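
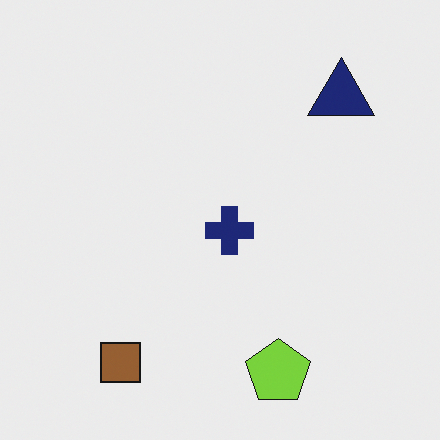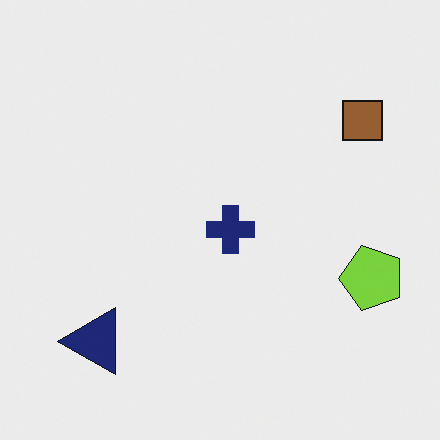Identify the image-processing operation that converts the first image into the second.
It was transposed (reflected across the top-left ↔ bottom-right diagonal).

Shapes have swapped their row and column positions — what was in the top-right is now in the bottom-left — a diagonal reflection.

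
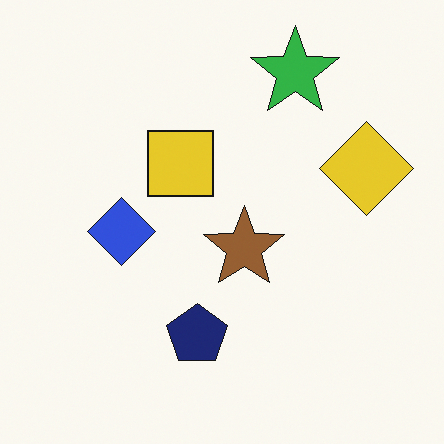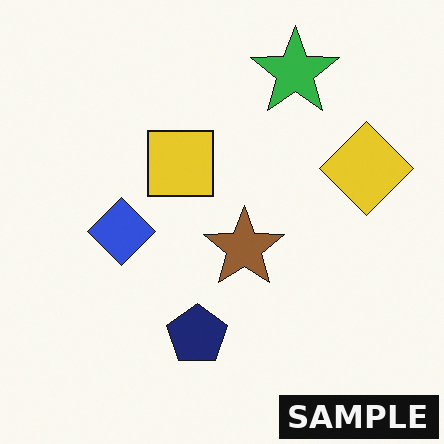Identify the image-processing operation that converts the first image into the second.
The image was watermarked with the text "SAMPLE" in the lower-right corner.

A dark label reading "SAMPLE" appears in the lower-right corner.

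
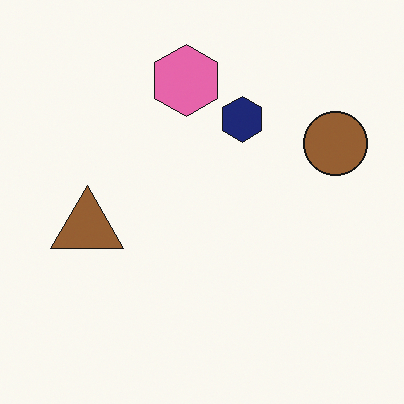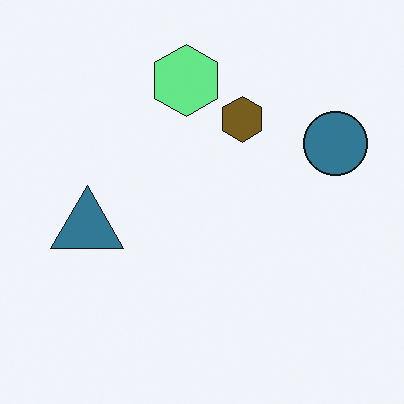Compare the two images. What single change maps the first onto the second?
The image was hue-shifted by a large amount.

Every shape's color has rotated by the same amount around the hue wheel — a uniform hue shift.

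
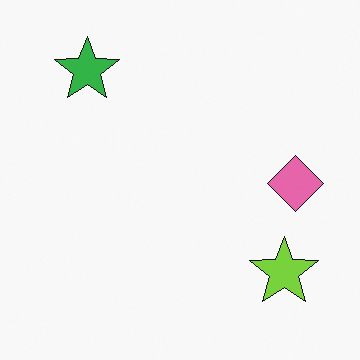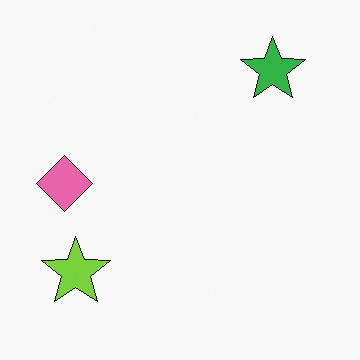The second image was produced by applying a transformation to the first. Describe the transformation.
This is the original image flipped horizontally (left ↔ right).

The pink diamond is in the right of the first image and the left of the second — shapes on opposite sides of the vertical midline have swapped in a mirror flip.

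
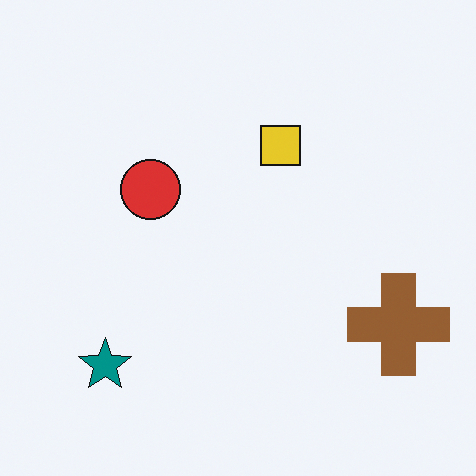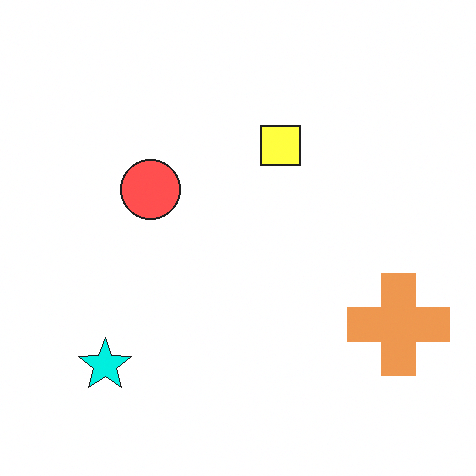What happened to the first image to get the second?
The image was noticeably brightened.

Every pixel — background and shapes alike — is uniformly brightened.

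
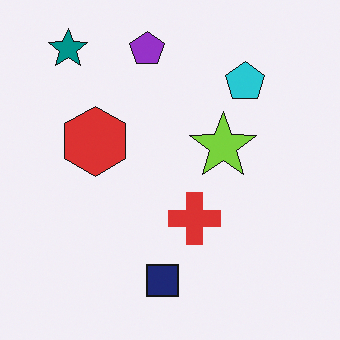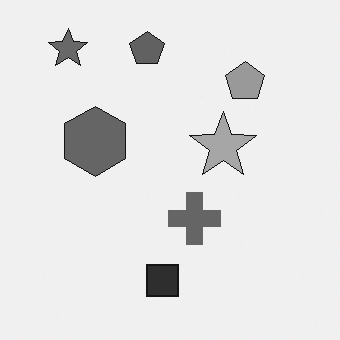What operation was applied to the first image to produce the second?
The image was converted to grayscale.

All color is removed — every shape is now a shade of grey.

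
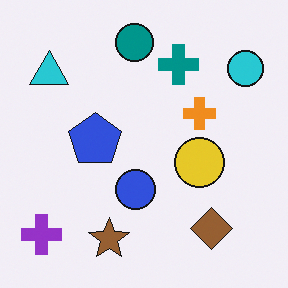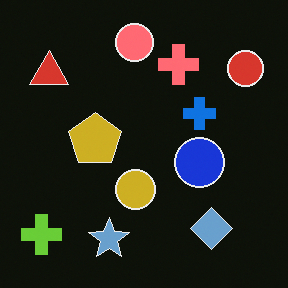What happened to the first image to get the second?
It was color-inverted (negative).

The light background has become dark and every shape's color is its complement — a photographic negative.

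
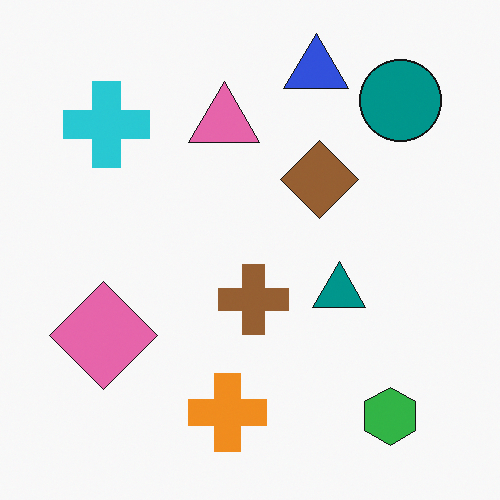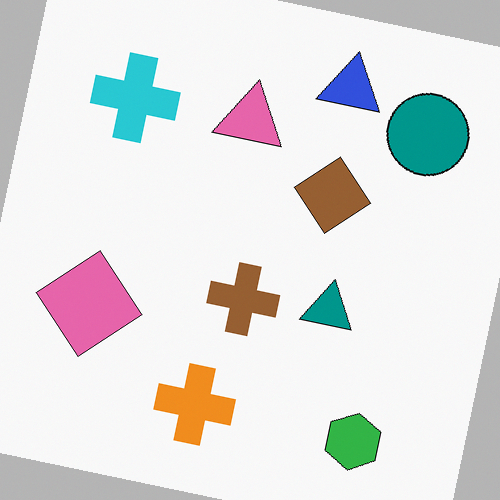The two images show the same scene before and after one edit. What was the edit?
It was rotated clockwise by a few degrees.

Every shape is tilted by the same angle and the image corners show triangular fill wedges — a whole-image rotation by a non-right angle.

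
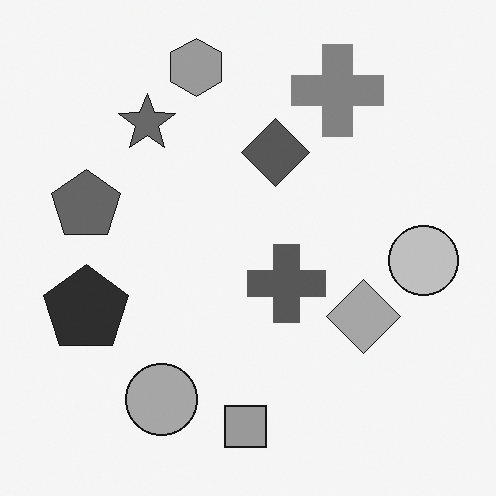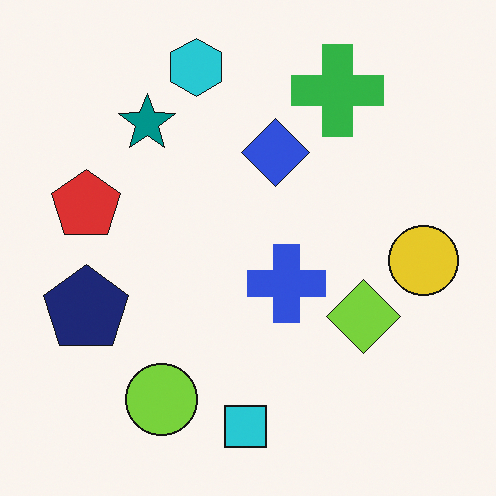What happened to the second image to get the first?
It was converted to grayscale.

All color is removed — every shape is now a shade of grey.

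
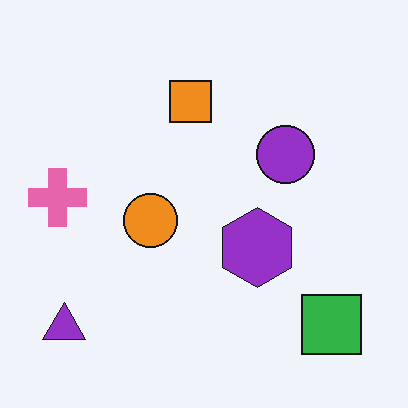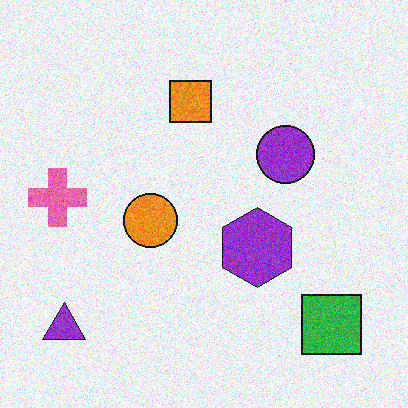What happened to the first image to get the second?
The image was degraded with visible gaussian noise.

Random speckle covers the whole image, including the flat background.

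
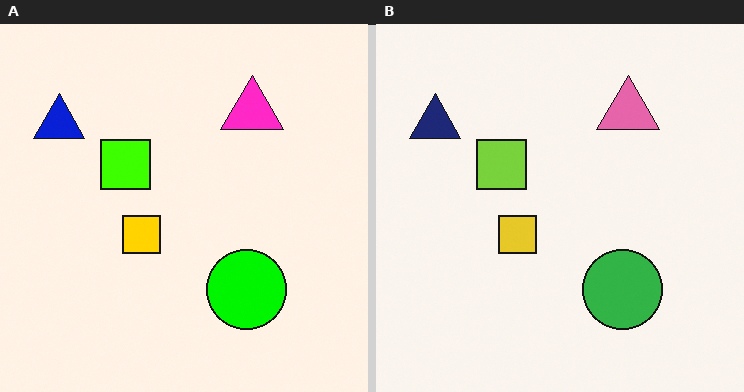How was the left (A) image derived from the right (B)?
This is the original image heavily oversaturated.

All colors are more vivid — a global saturation change.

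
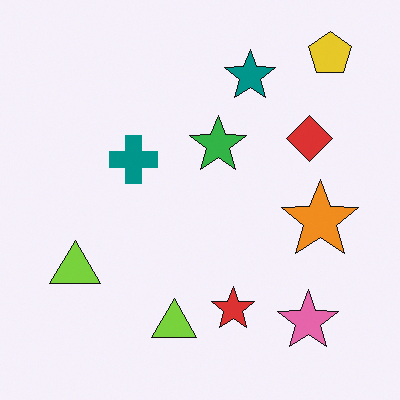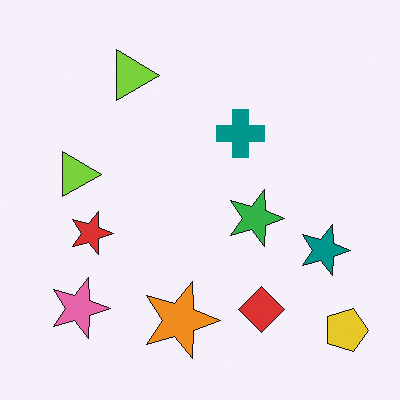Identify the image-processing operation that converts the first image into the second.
It was rotated 90° clockwise.

The yellow pentagon sits in the top-right of the first image and the bottom-right of the second — consistent with a whole-image 90° clockwise rotation.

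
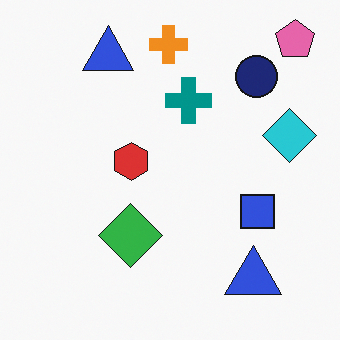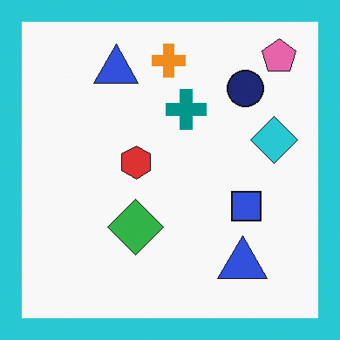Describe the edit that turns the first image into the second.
The image was framed with a cyan border.

A solid cyan frame runs around the edge of the second image, with the content slightly shrunk inside it.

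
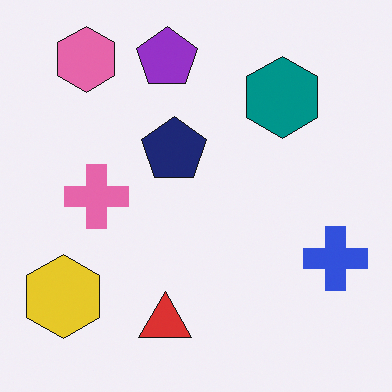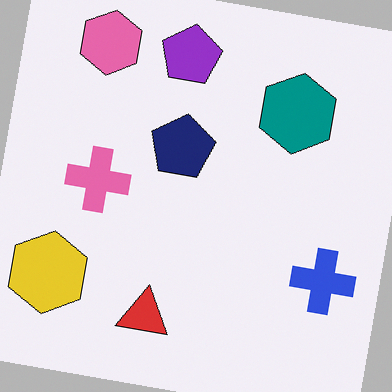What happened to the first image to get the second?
This is the original image rotated clockwise by a small amount.

Every shape is tilted by the same angle and the image corners show triangular fill wedges — a whole-image rotation by a non-right angle.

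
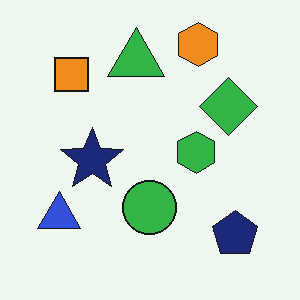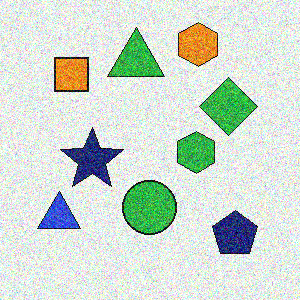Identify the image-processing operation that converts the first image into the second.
This is the original image degraded with a thick layer of grain.

Random speckle covers the whole image, including the flat background.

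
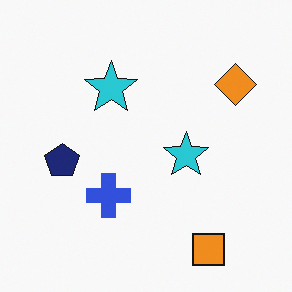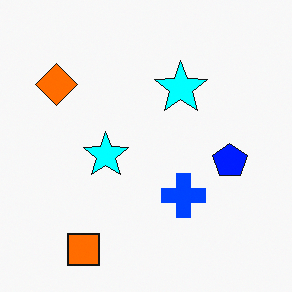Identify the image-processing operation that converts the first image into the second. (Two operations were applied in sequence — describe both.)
The image was flipped horizontally (left ↔ right), then heavily oversaturated.

The orange diamond is in the top-right of the first image and the top-left of the second — shapes on opposite sides of the vertical midline have swapped in a mirror flip. All colors are more vivid — a global saturation change.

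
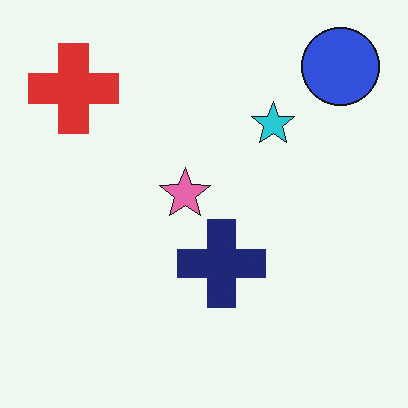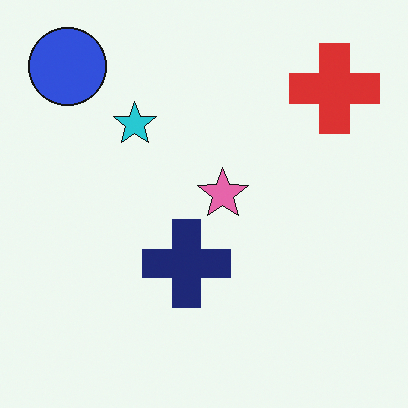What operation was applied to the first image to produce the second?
The image was flipped horizontally (left ↔ right).

The blue circle is in the top-right of the first image and the top-left of the second — shapes on opposite sides of the vertical midline have swapped in a mirror flip.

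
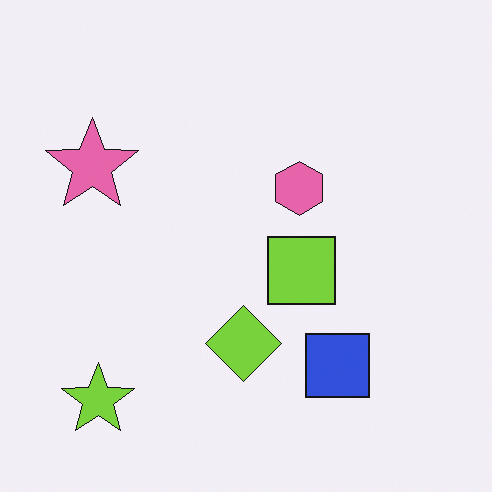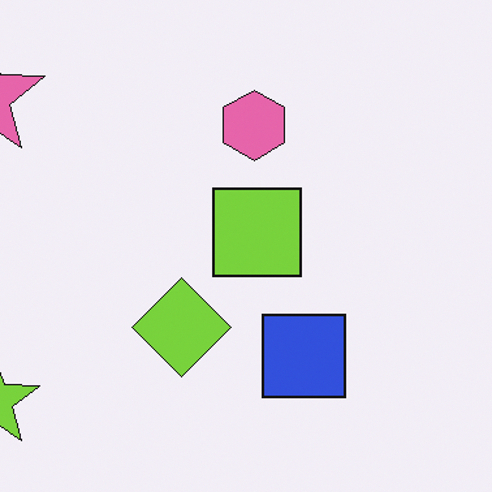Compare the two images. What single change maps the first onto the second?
Cropped slightly and scaled back up.

The visible shapes are larger and the field of view is narrower; shapes near the original edges may be partly or wholly outside the frame — a crop-and-rescale.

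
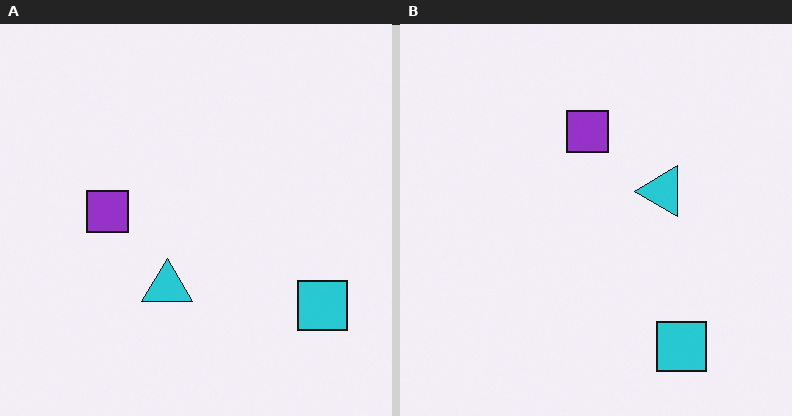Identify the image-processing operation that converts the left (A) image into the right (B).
Transposed (reflected across the top-left ↔ bottom-right diagonal).

Shapes have swapped their row and column positions — what was in the top-right is now in the bottom-left — a diagonal reflection.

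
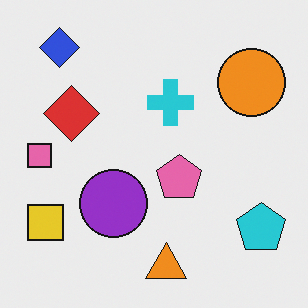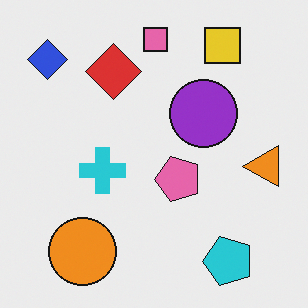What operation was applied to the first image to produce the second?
The image was transposed (reflected across the top-left ↔ bottom-right diagonal).

Shapes have swapped their row and column positions — what was in the top-right is now in the bottom-left — a diagonal reflection.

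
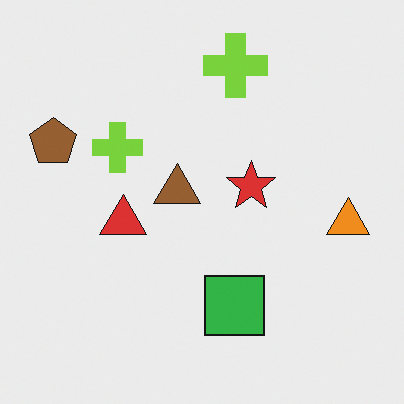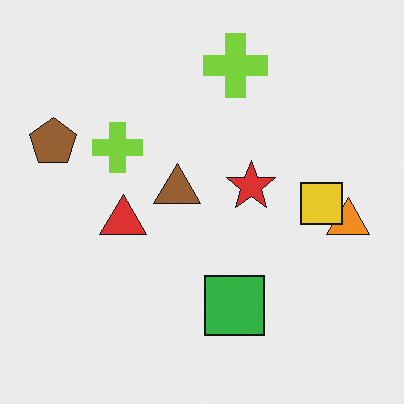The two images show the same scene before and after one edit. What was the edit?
Overlaid with an additional yellow square.

A yellow square appears in the second image that is absent from the first.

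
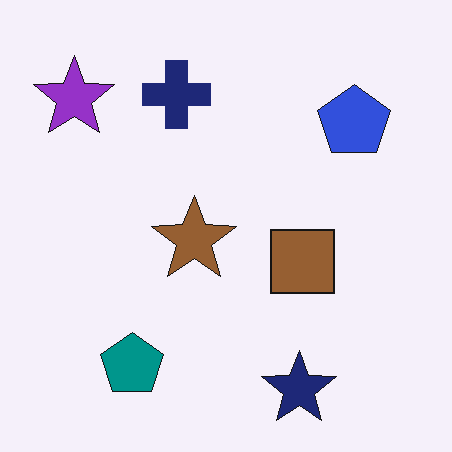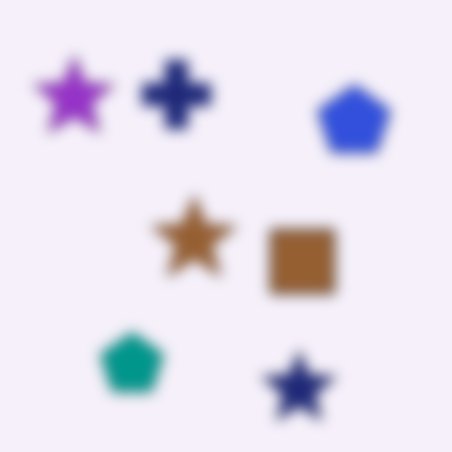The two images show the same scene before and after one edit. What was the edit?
The second image is the first strongly gaussian-blurred.

Shape edges and outlines are uniformly softened across the whole image.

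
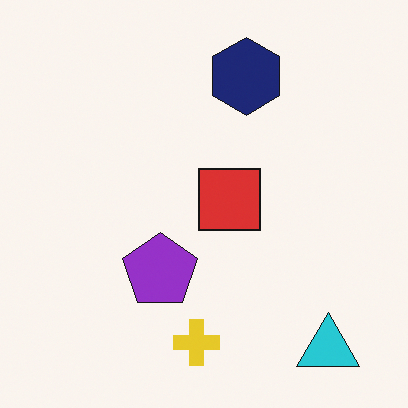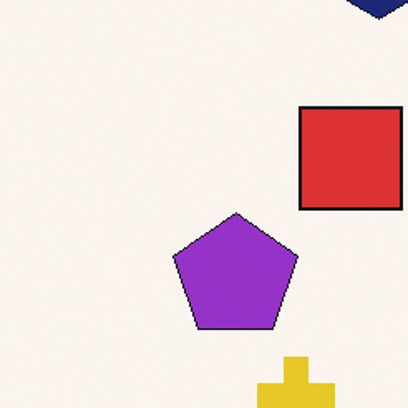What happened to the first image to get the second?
The transformation is: cropped to a noticeably smaller region and rescaled.

The visible shapes are larger and the field of view is narrower; shapes near the original edges may be partly or wholly outside the frame — a crop-and-rescale.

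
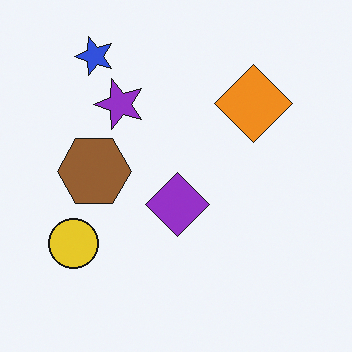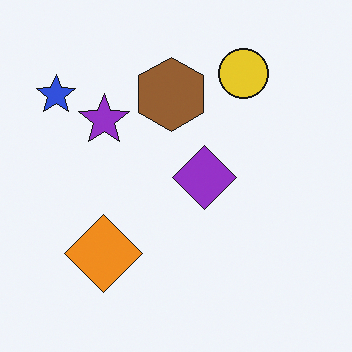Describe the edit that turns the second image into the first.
It was transposed (reflected across the top-left ↔ bottom-right diagonal).

Shapes have swapped their row and column positions — what was in the top-right is now in the bottom-left — a diagonal reflection.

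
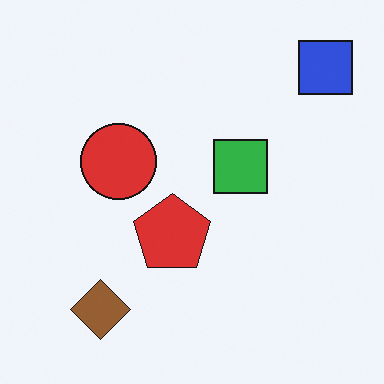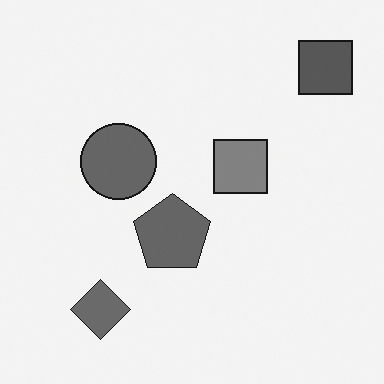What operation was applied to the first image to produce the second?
The image was converted to grayscale.

All color is removed — every shape is now a shade of grey.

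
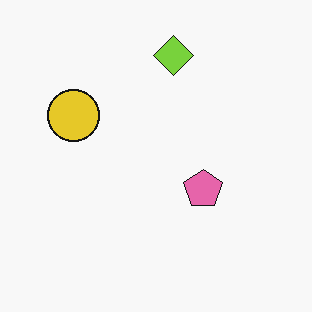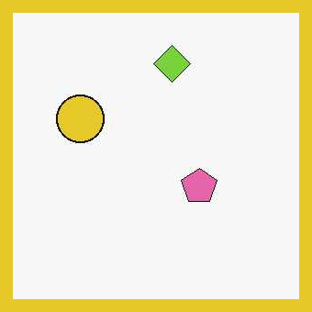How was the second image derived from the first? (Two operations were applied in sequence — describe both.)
It was given moderate JPEG compression, then framed with a yellow border.

Blocky 8×8 compression artifacts appear around shape edges and the flat background shows ringing — characteristic JPEG degradation. A solid yellow frame runs around the edge of the second image, with the content slightly shrunk inside it.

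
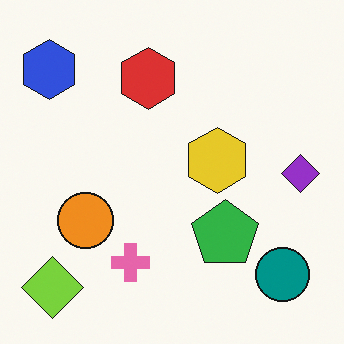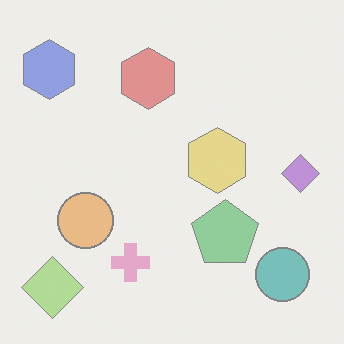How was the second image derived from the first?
The image was given much lower contrast.

Tones are pushed toward mid-grey across the whole image — a global contrast change.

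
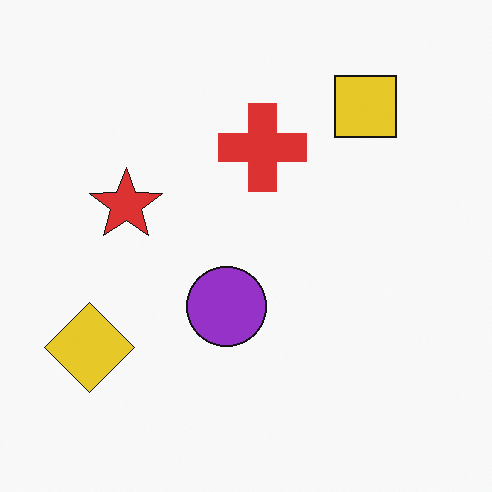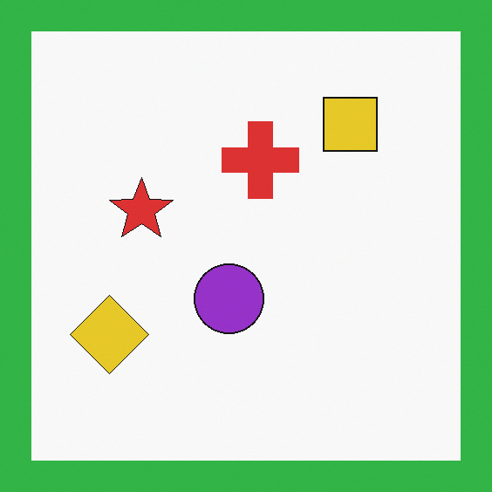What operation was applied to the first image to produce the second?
The second image is the first framed with a green border.

A solid green frame runs around the edge of the second image, with the content slightly shrunk inside it.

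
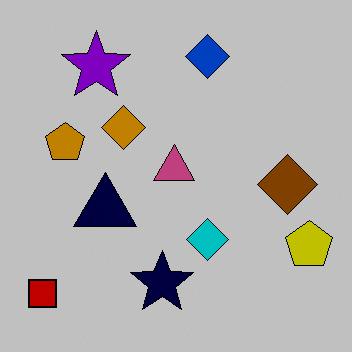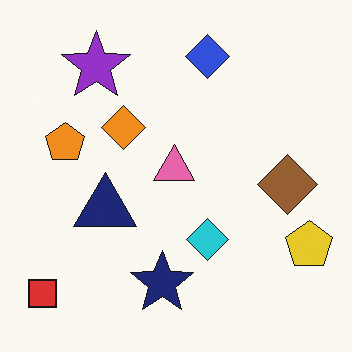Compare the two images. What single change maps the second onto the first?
It was heavily posterized to just a handful of flat colors.

Each flat color has snapped to a coarser quantized level — most visibly, the near-white background has dropped to a flat grey.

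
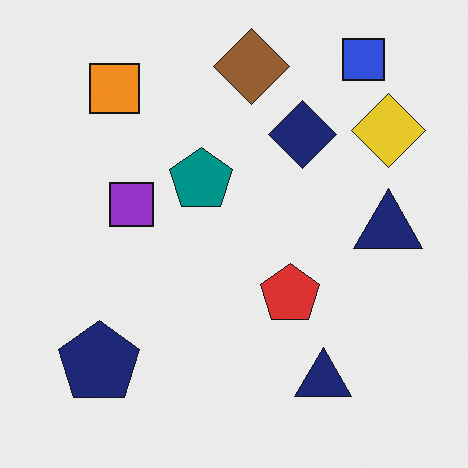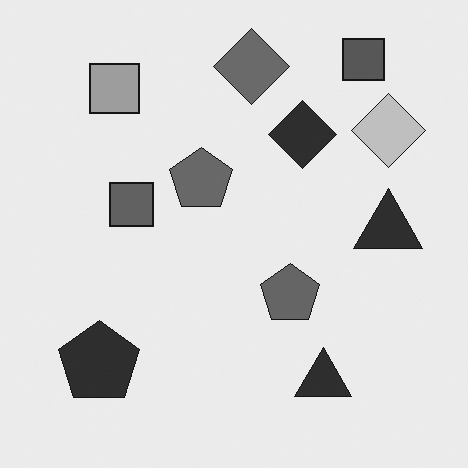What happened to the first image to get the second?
It was converted to grayscale.

All color is removed — every shape is now a shade of grey.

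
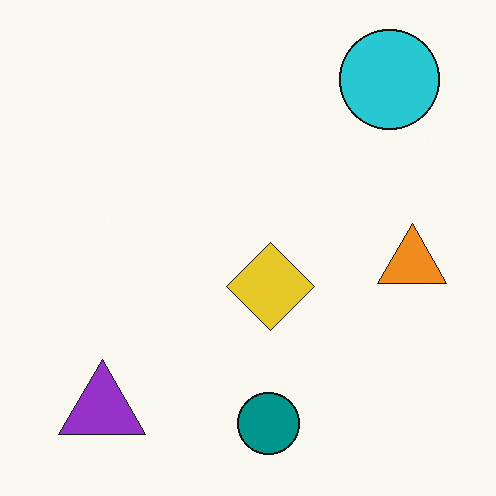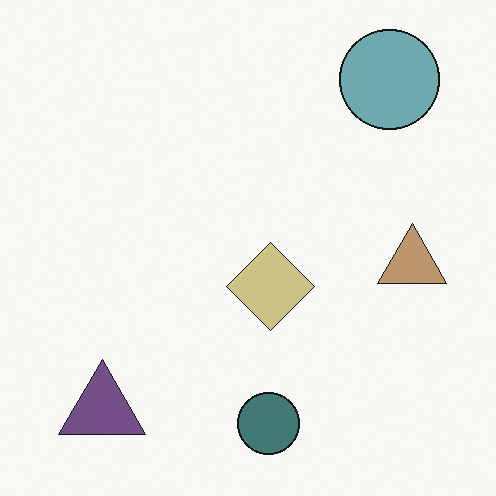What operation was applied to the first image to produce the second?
The second image is the first made much more muted (saturation change).

All colors are more muted and greyish — a global saturation change.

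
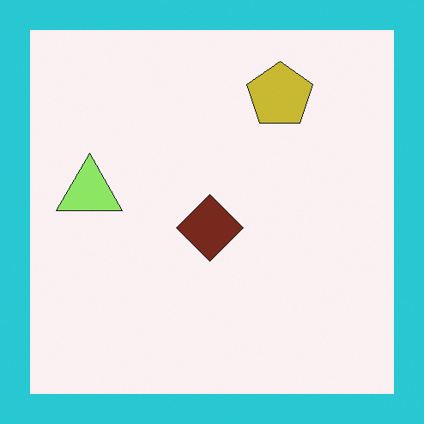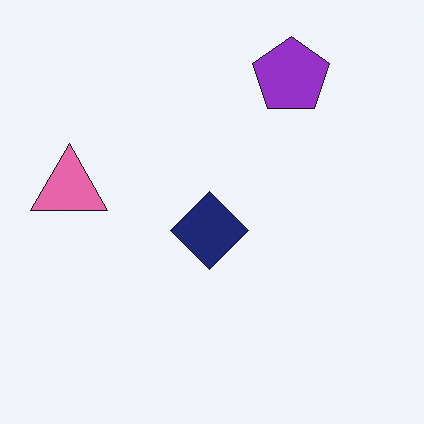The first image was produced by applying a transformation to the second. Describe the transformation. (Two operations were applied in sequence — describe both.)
The first image is the second hue-shifted through roughly a third of the color wheel, then framed with a cyan border.

Every shape's color has rotated by the same amount around the hue wheel — a uniform hue shift. A solid cyan frame runs around the edge of the first image, with the content slightly shrunk inside it.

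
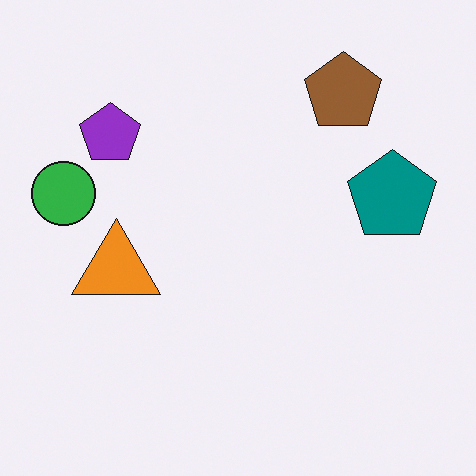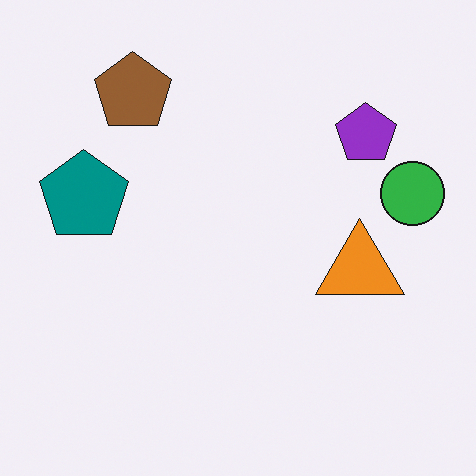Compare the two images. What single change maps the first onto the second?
The image was flipped horizontally (left ↔ right).

The green circle is in the left of the first image and the right of the second — shapes on opposite sides of the vertical midline have swapped in a mirror flip.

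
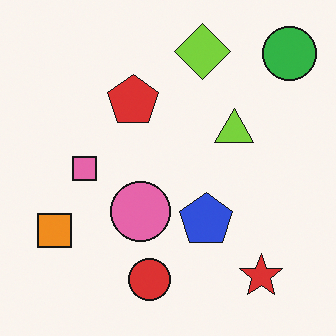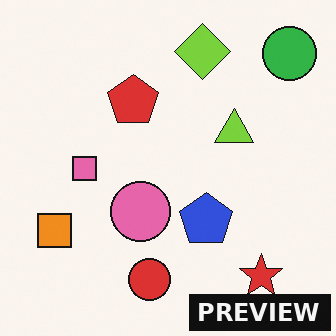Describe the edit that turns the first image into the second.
The transformation is: watermarked with the text "PREVIEW" in the lower-right corner.

A dark label reading "PREVIEW" appears in the lower-right corner.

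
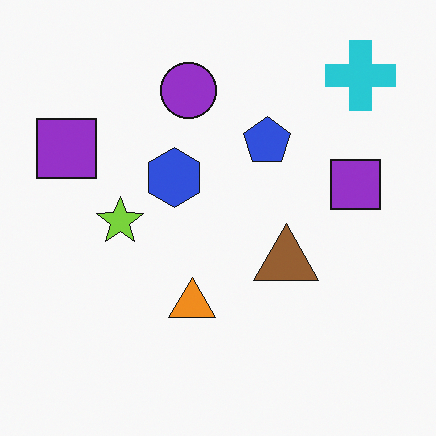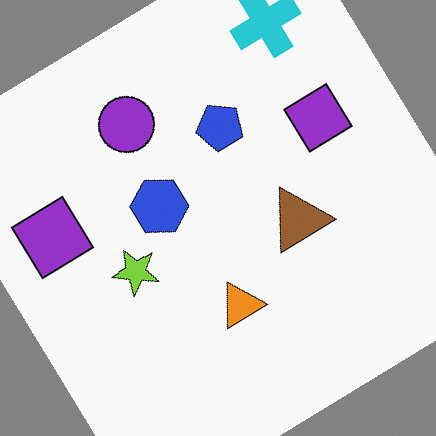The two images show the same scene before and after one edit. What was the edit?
This is the original image rotated counter-clockwise by a large amount — several tens of degrees.

Every shape is tilted by the same angle and the image corners show triangular fill wedges — a whole-image rotation by a non-right angle.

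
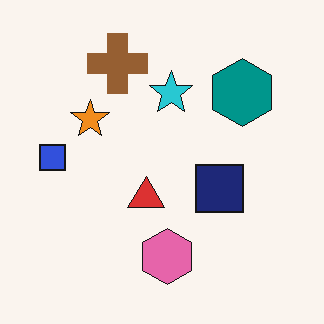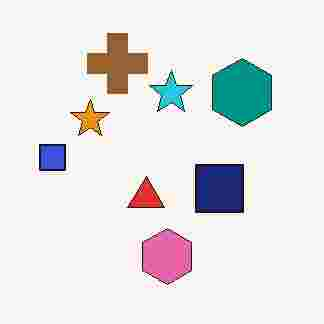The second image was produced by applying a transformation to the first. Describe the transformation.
The image was degraded with heavy JPEG compression.

Blocky 8×8 compression artifacts appear around shape edges and the flat background shows ringing — characteristic JPEG degradation.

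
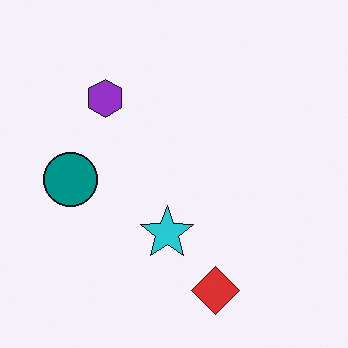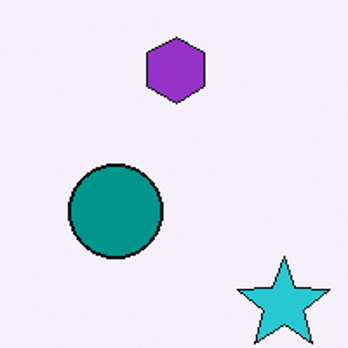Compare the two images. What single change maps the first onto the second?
It was cropped to a noticeably smaller region and rescaled.

The visible shapes are larger and the field of view is narrower; shapes near the original edges may be partly or wholly outside the frame — a crop-and-rescale.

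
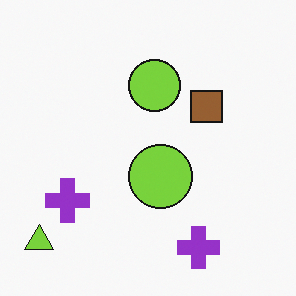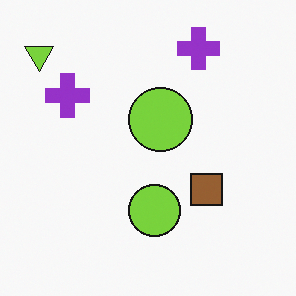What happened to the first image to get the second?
The second image is the first flipped vertically (top ↔ bottom).

The lime triangle is in the bottom-left of the first image and the top-left of the second — shapes on opposite sides of the horizontal midline have swapped in a mirror flip.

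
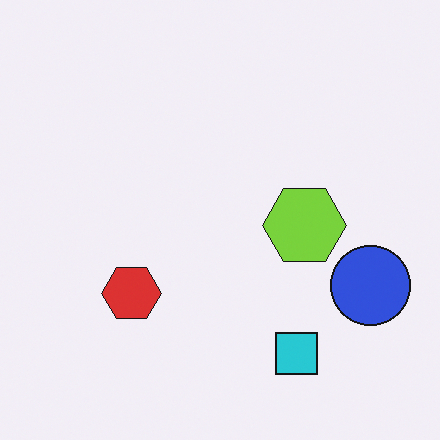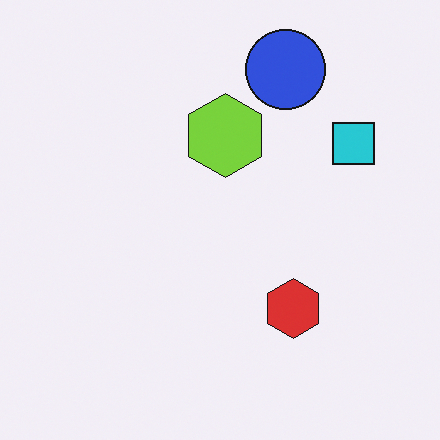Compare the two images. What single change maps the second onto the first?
The image was rotated 90° clockwise.

The blue circle sits in the top of the second image and the right of the first — consistent with a whole-image 90° clockwise rotation.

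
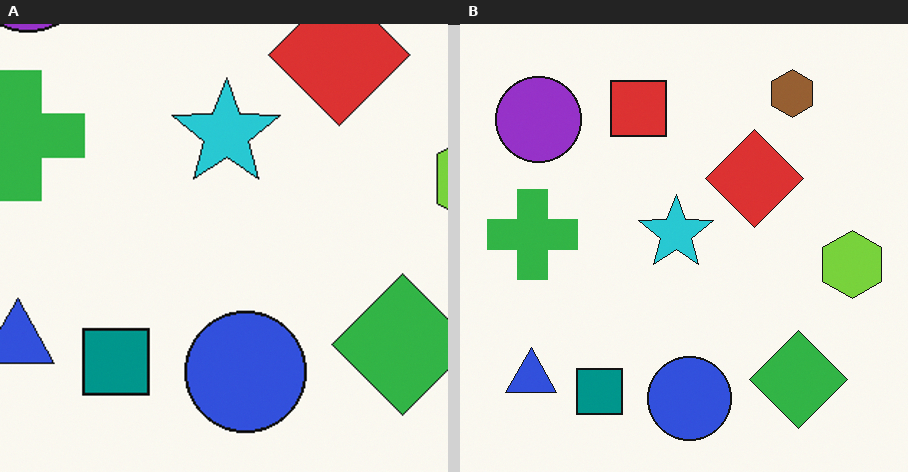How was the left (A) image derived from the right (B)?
It was cropped slightly and scaled back up.

The visible shapes are larger and the field of view is narrower; shapes near the original edges may be partly or wholly outside the frame — a crop-and-rescale.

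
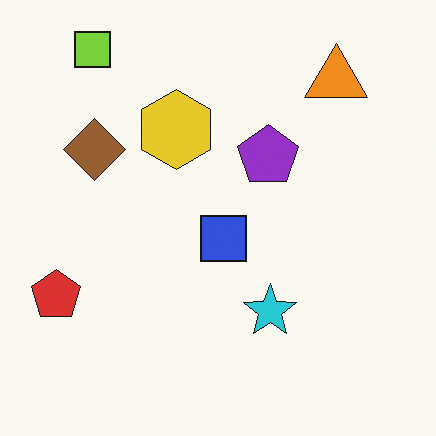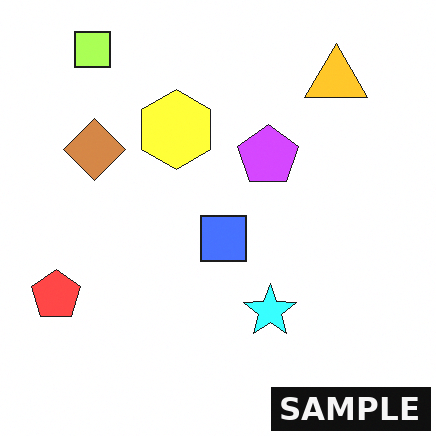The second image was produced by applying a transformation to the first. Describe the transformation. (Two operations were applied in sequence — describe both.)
The transformation is: brightened a lot, then watermarked with the text "SAMPLE" in the lower-right corner.

Every pixel — background and shapes alike — is uniformly brightened. A dark label reading "SAMPLE" appears in the lower-right corner.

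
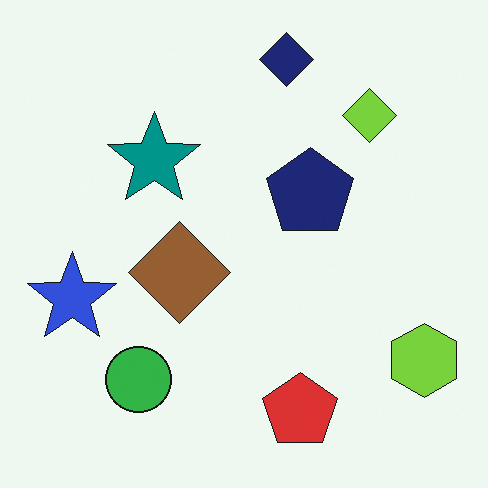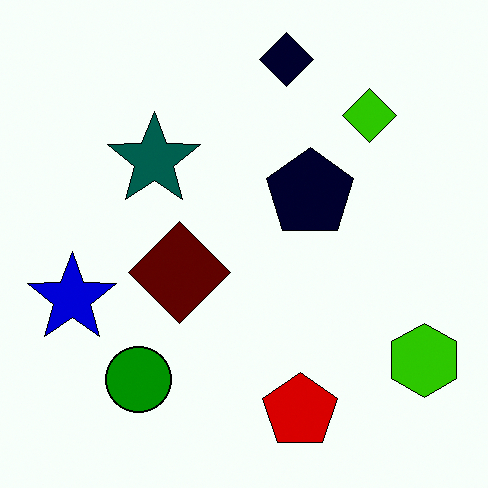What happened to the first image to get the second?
Given much higher contrast.

Tones are pushed away from mid-grey across the whole image — a global contrast change.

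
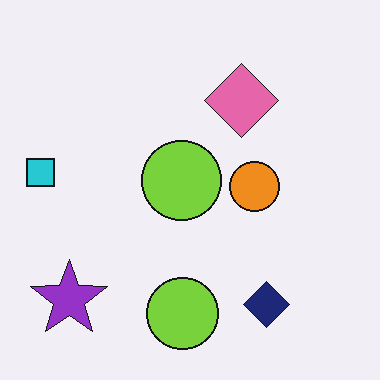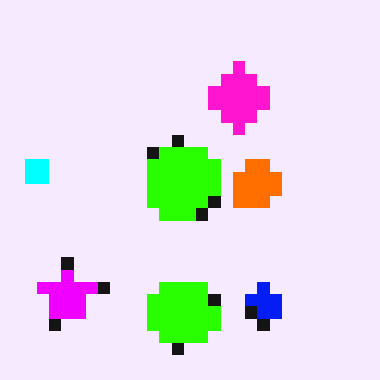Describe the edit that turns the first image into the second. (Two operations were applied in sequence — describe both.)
The second image is the first coarsely pixelated, then made much more vivid (saturation change).

Shapes are reduced to large square blocks; fine edges and outlines are lost — a downscale-then-upscale (mosaic) effect. All colors are more vivid — a global saturation change.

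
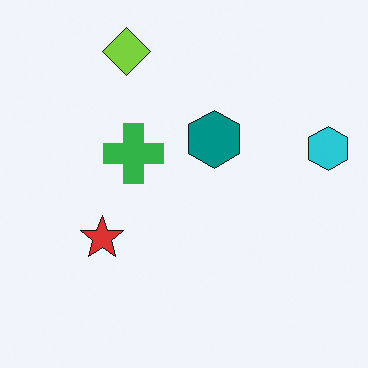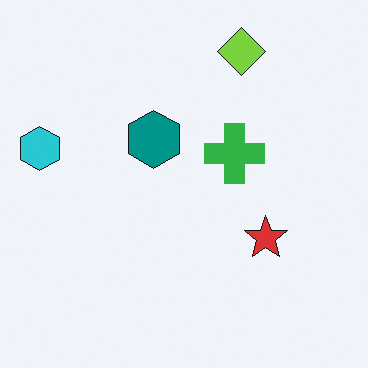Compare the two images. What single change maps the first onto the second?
The image was flipped horizontally (left ↔ right).

The cyan hexagon is in the right of the first image and the left of the second — shapes on opposite sides of the vertical midline have swapped in a mirror flip.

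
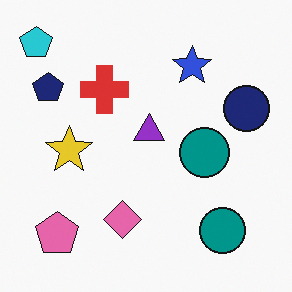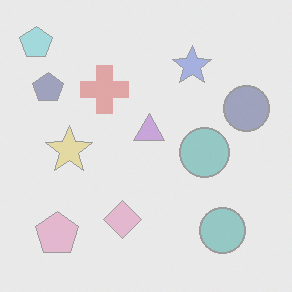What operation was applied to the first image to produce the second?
Washed out (contrast reduced).

Tones are pushed toward mid-grey across the whole image — a global contrast change.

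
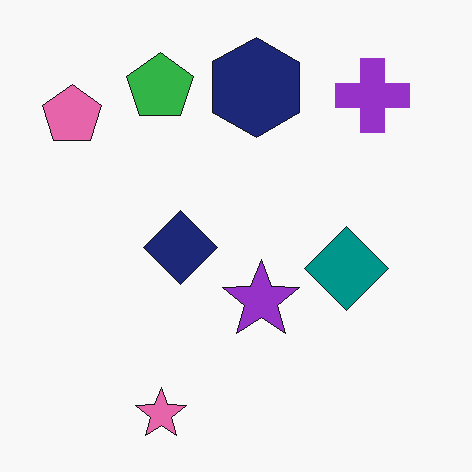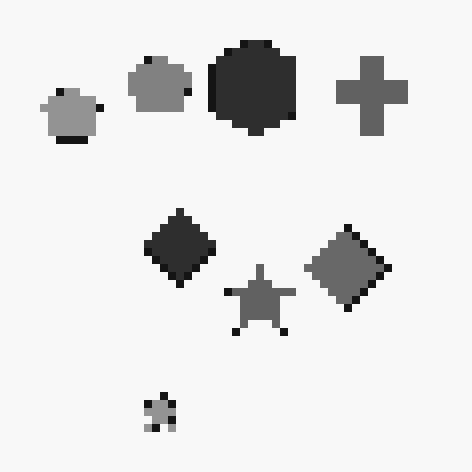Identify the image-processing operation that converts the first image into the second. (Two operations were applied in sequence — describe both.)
Converted to grayscale, then pixelated into visible square blocks.

All color is removed — every shape is now a shade of grey. Shapes are reduced to large square blocks; fine edges and outlines are lost — a downscale-then-upscale (mosaic) effect.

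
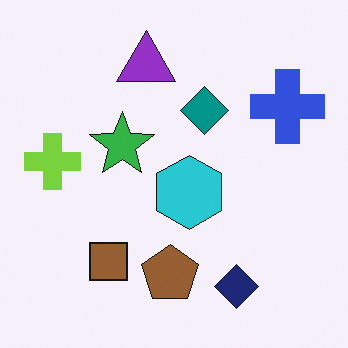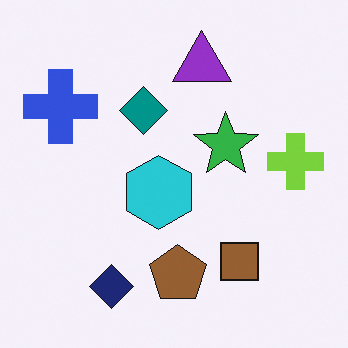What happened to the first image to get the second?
This is the original image flipped horizontally (left ↔ right).

The lime cross is in the left of the first image and the right of the second — shapes on opposite sides of the vertical midline have swapped in a mirror flip.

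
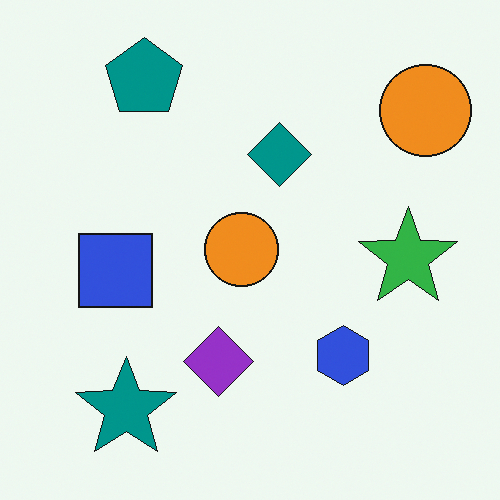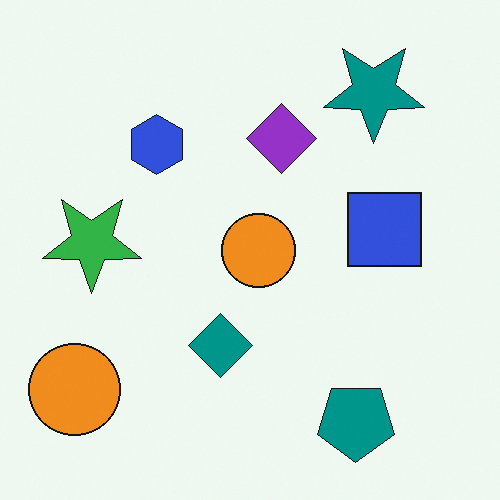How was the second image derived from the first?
The second image is the first rotated 180°.

The teal pentagon sits in the top-left of the first image and the bottom-right of the second — consistent with a whole-image 180° rotation.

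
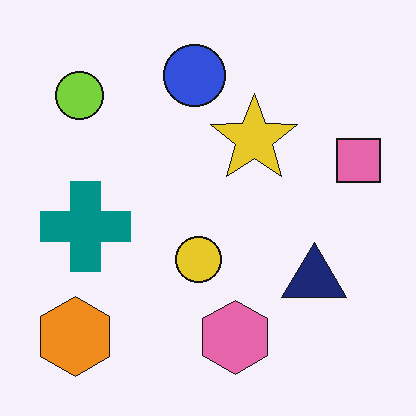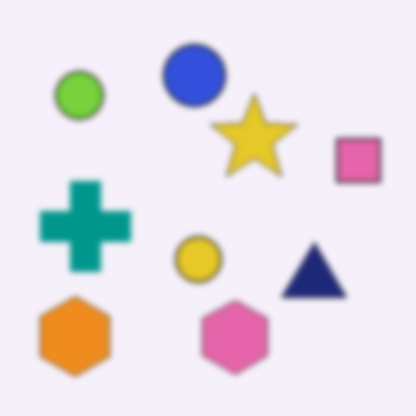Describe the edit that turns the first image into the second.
The second image is the first noticeably gaussian-blurred.

Shape edges and outlines are uniformly softened across the whole image.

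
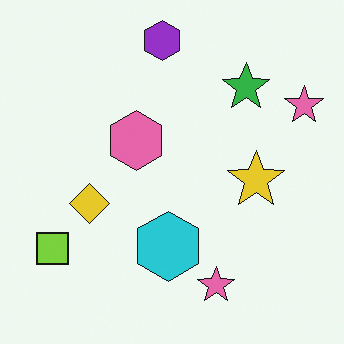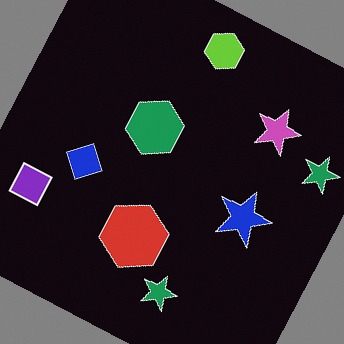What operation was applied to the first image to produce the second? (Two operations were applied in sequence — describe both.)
The image was color-inverted (negative), then rotated clockwise by a moderate amount.

The light background has become dark and every shape's color is its complement — a photographic negative. Every shape is tilted by the same angle and the image corners show triangular fill wedges — a whole-image rotation by a non-right angle.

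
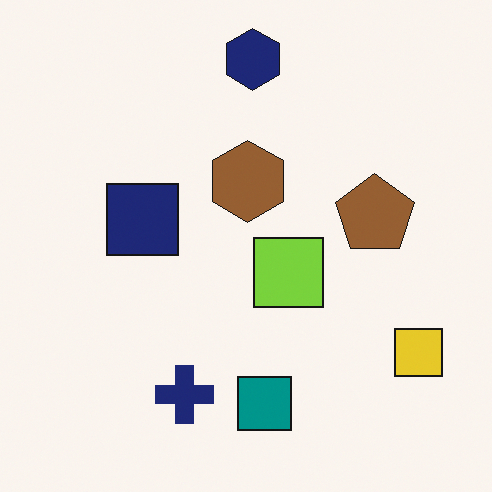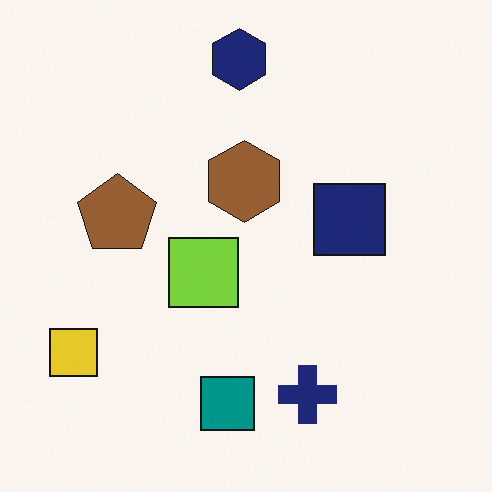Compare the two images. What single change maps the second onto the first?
The image was flipped horizontally (left ↔ right).

The yellow square is in the bottom-left of the second image and the bottom-right of the first — shapes on opposite sides of the vertical midline have swapped in a mirror flip.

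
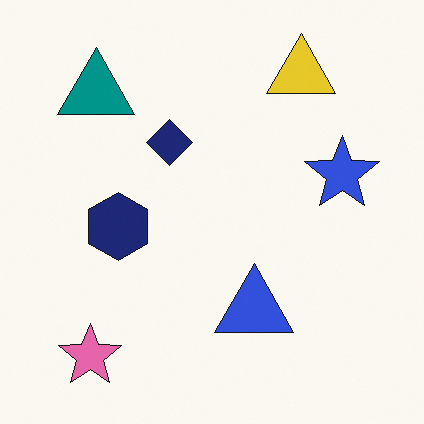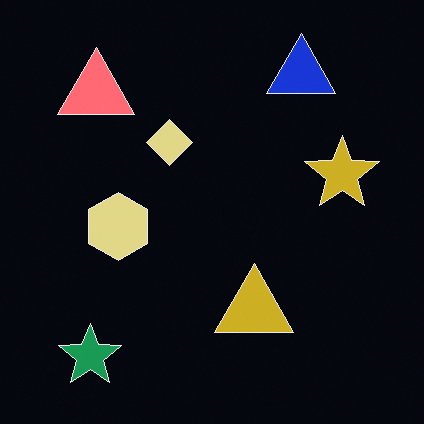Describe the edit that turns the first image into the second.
Color-inverted (negative).

The light background has become dark and every shape's color is its complement — a photographic negative.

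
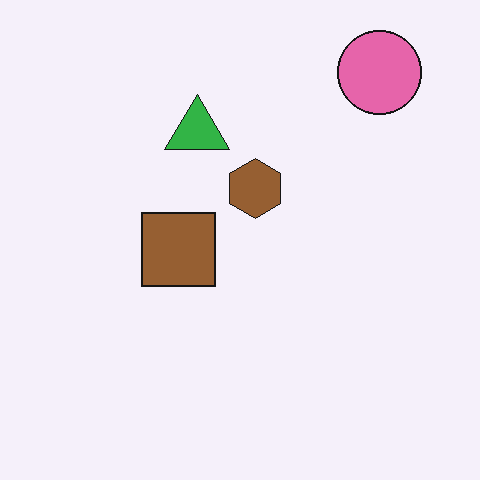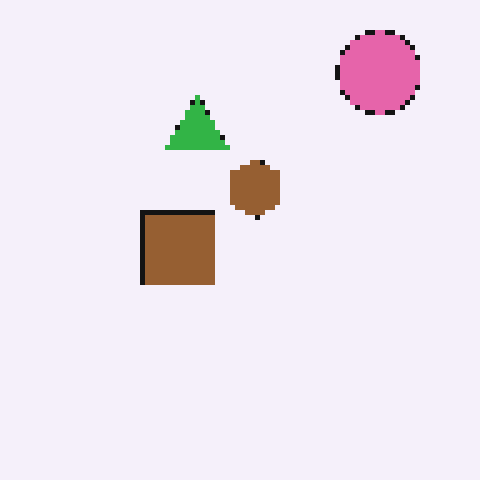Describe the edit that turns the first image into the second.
It was lightly pixelated (a mild mosaic effect).

Shapes are reduced to large square blocks; fine edges and outlines are lost — a downscale-then-upscale (mosaic) effect.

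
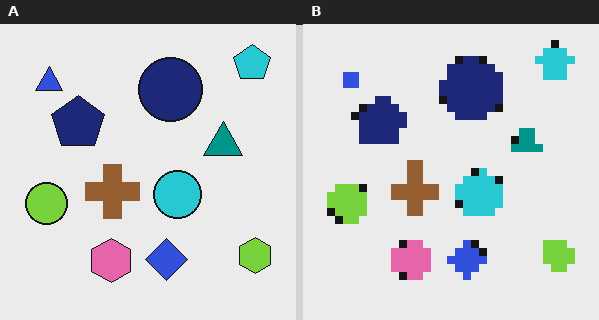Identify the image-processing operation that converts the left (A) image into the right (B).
The transformation is: moderately pixelated.

Shapes are reduced to large square blocks; fine edges and outlines are lost — a downscale-then-upscale (mosaic) effect.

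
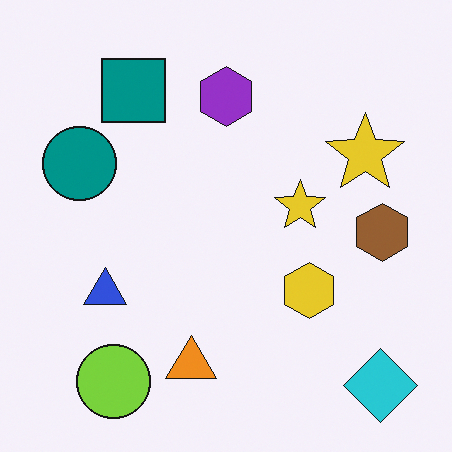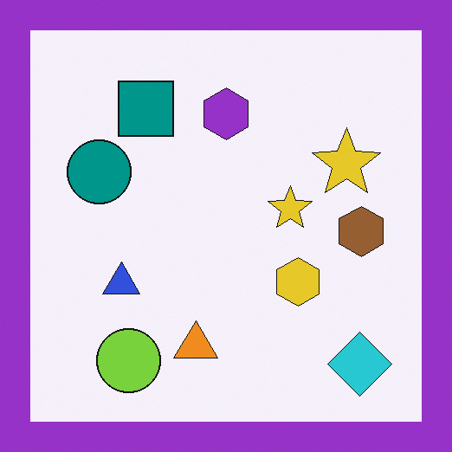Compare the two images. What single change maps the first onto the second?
Framed with a purple border.

A solid purple frame runs around the edge of the second image, with the content slightly shrunk inside it.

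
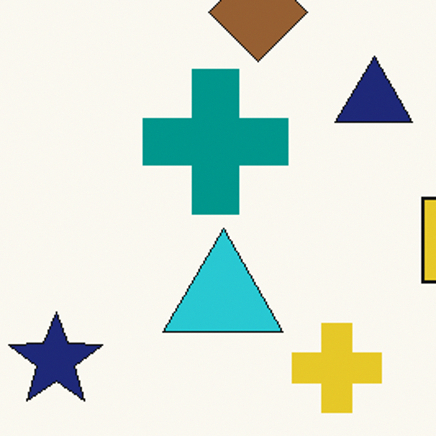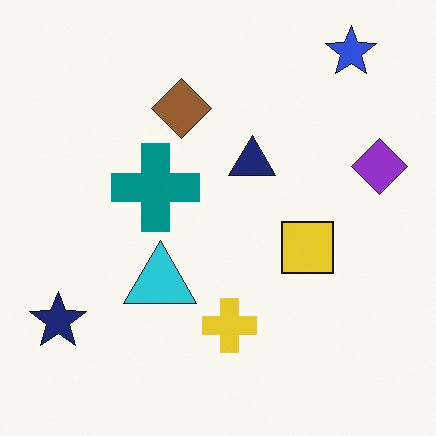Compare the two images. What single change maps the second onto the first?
The image was cropped tightly and scaled back up.

The visible shapes are larger and the field of view is narrower; shapes near the original edges may be partly or wholly outside the frame — a crop-and-rescale.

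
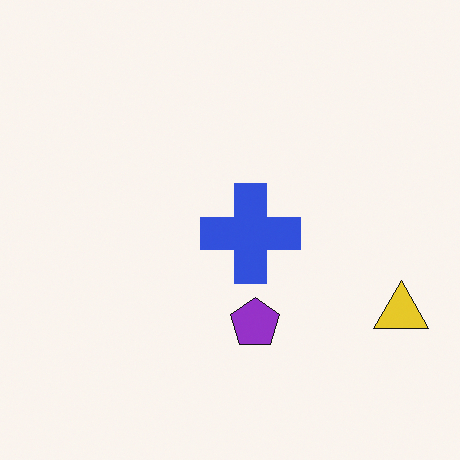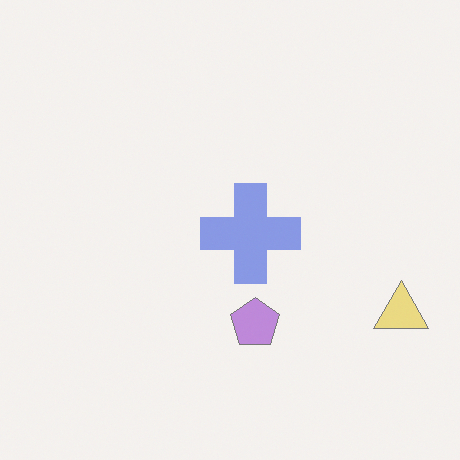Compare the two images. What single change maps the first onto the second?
The image was given much lower contrast.

Tones are pushed toward mid-grey across the whole image — a global contrast change.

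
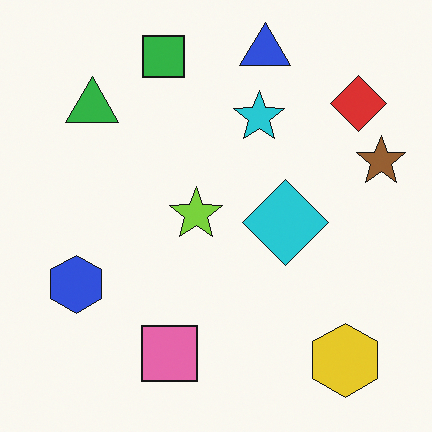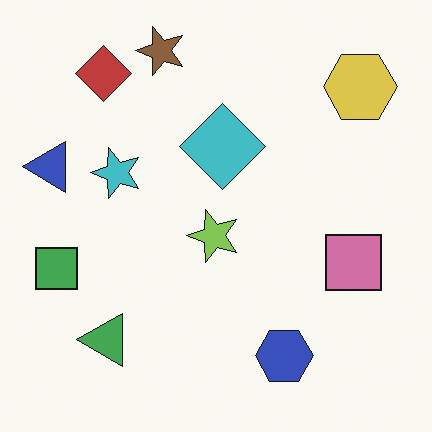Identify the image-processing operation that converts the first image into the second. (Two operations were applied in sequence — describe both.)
It was slightly desaturated, then rotated 90° counter-clockwise.

All colors are more muted and greyish — a global saturation change. The yellow hexagon sits in the bottom-right of the first image and the top-right of the second — consistent with a whole-image 90° counter-clockwise rotation.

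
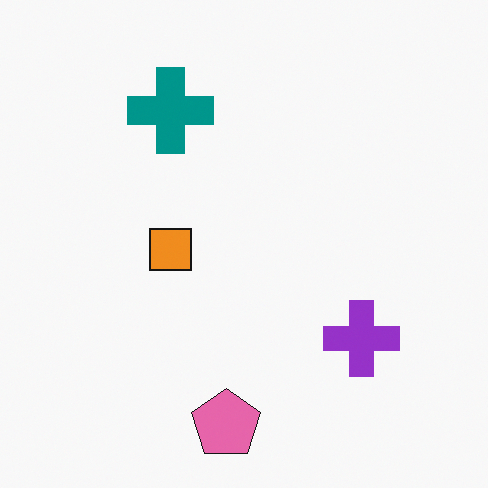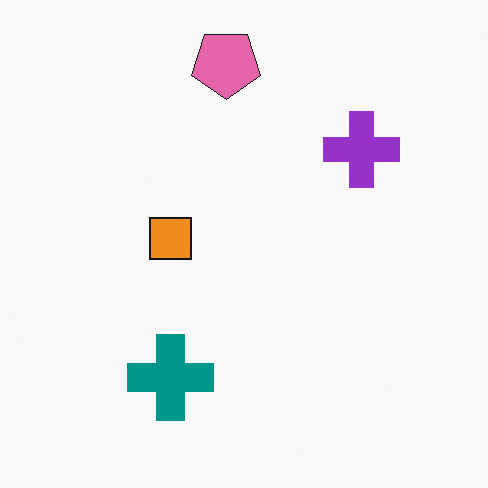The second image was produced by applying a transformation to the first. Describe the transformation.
The transformation is: flipped vertically (top ↔ bottom).

The pink pentagon is in the bottom of the first image and the top of the second — shapes on opposite sides of the horizontal midline have swapped in a mirror flip.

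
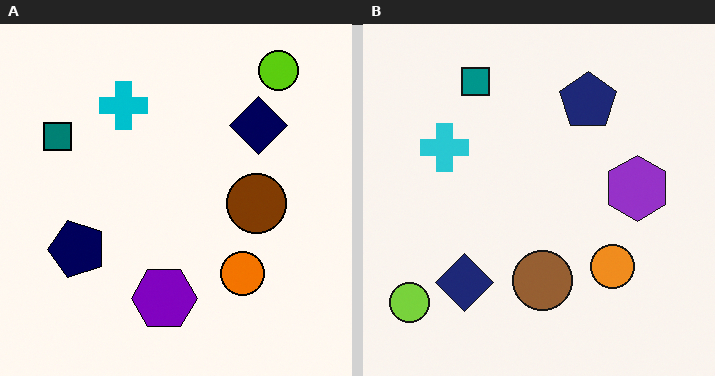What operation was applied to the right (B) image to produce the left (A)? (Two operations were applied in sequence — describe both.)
It was transposed (reflected across the top-left ↔ bottom-right diagonal), then given slightly increased contrast.

Shapes have swapped their row and column positions — what was in the top-right is now in the bottom-left — a diagonal reflection. Tones are pushed away from mid-grey across the whole image — a global contrast change.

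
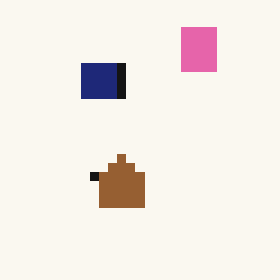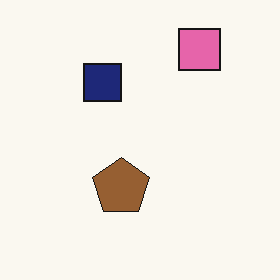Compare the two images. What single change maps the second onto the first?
The image was coarsely pixelated.

Shapes are reduced to large square blocks; fine edges and outlines are lost — a downscale-then-upscale (mosaic) effect.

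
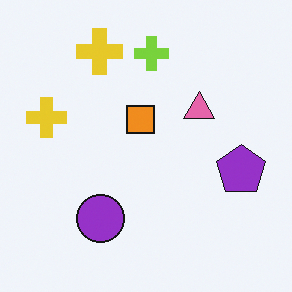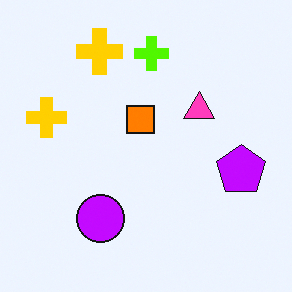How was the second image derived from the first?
It was heavily oversaturated.

All colors are more vivid — a global saturation change.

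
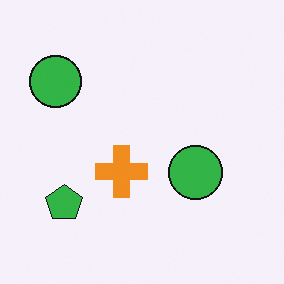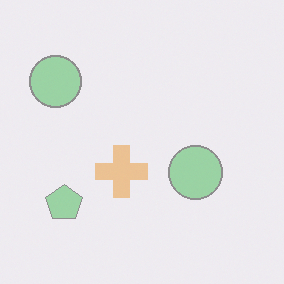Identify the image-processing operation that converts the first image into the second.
It was washed out (contrast reduced).

Tones are pushed toward mid-grey across the whole image — a global contrast change.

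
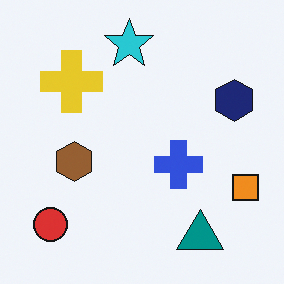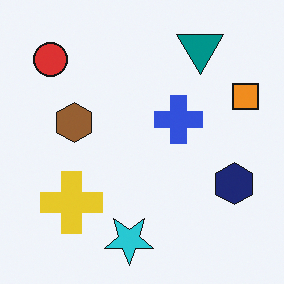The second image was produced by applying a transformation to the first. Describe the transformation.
The image was flipped vertically (top ↔ bottom).

The cyan star is in the top of the first image and the bottom of the second — shapes on opposite sides of the horizontal midline have swapped in a mirror flip.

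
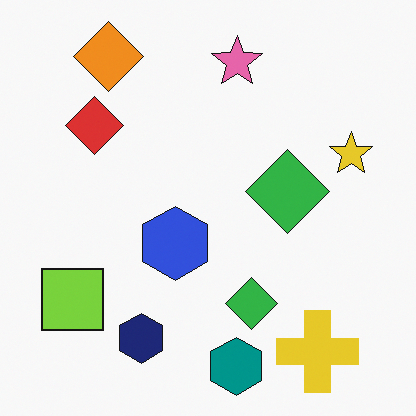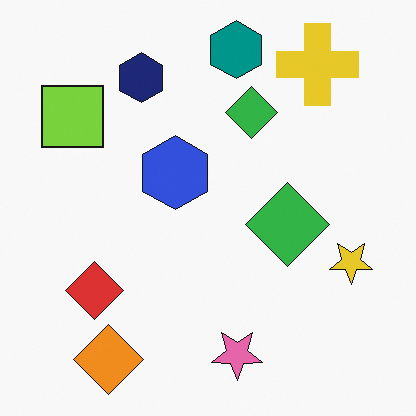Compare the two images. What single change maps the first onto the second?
The transformation is: flipped vertically (top ↔ bottom).

The teal hexagon is in the bottom of the first image and the top of the second — shapes on opposite sides of the horizontal midline have swapped in a mirror flip.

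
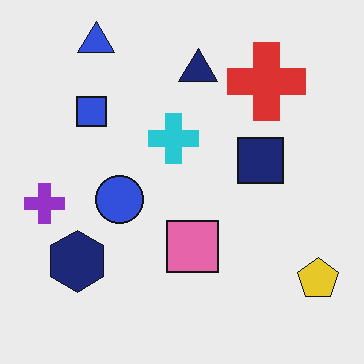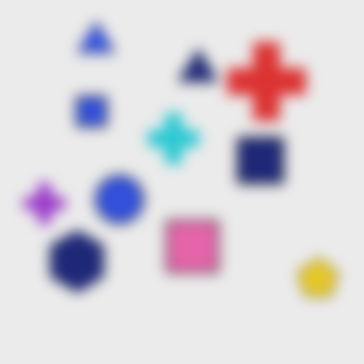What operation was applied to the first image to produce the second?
This is the original image strongly gaussian-blurred.

Shape edges and outlines are uniformly softened across the whole image.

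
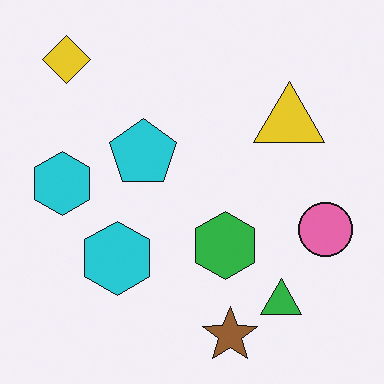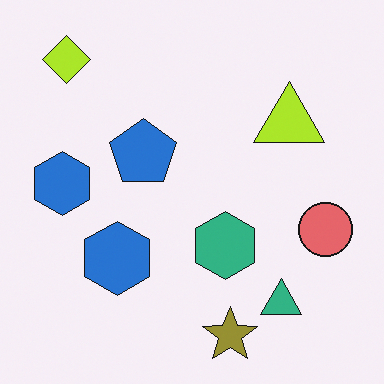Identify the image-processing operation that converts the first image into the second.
The transformation is: hue-shifted by a small amount.

Every shape's color has rotated by the same amount around the hue wheel — a uniform hue shift.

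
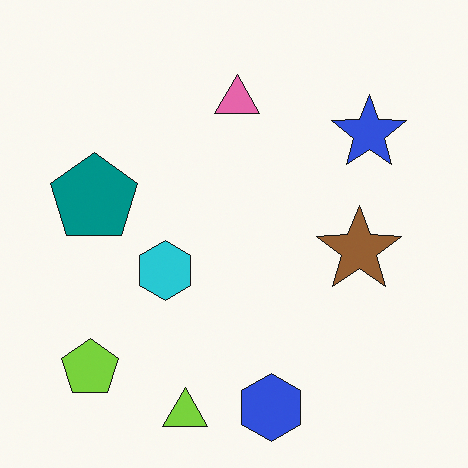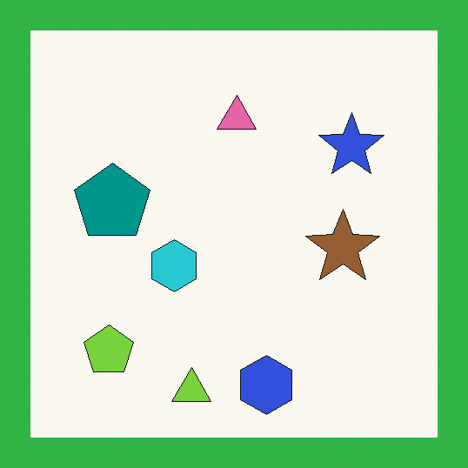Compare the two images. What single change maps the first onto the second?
This is the original image framed with a green border.

A solid green frame runs around the edge of the second image, with the content slightly shrunk inside it.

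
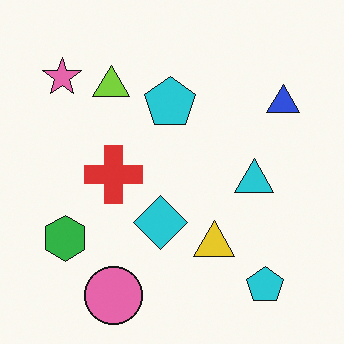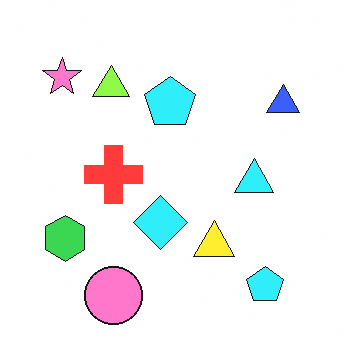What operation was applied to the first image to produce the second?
This is the original image brightened a little.

Every pixel — background and shapes alike — is uniformly brightened.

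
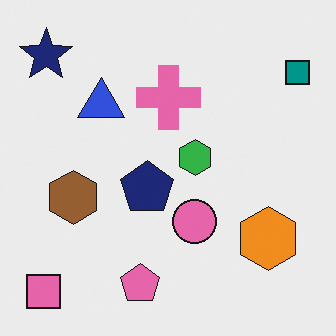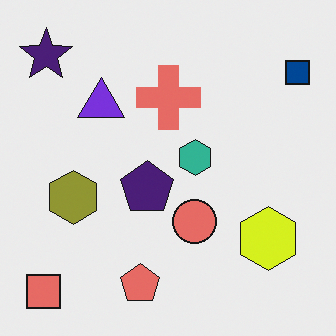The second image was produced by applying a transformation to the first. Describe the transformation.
This is the original image hue-shifted by a small amount.

Every shape's color has rotated by the same amount around the hue wheel — a uniform hue shift.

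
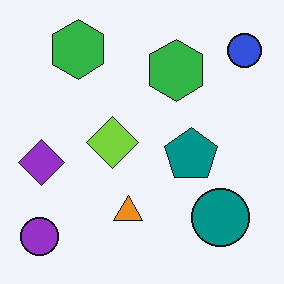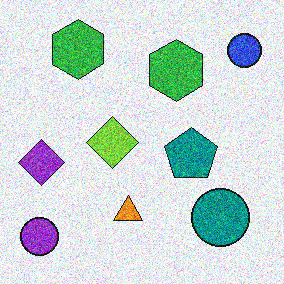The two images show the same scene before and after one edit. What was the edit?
The transformation is: degraded with a thick layer of grain.

Random speckle covers the whole image, including the flat background.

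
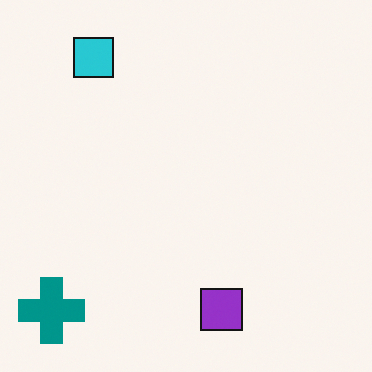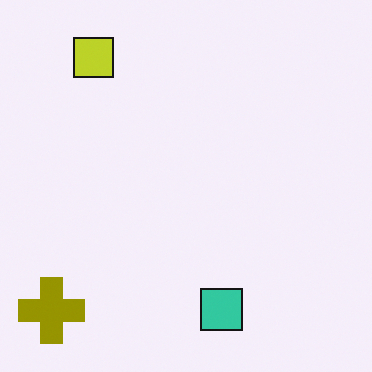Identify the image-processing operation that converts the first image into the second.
Hue-shifted by a large amount.

Every shape's color has rotated by the same amount around the hue wheel — a uniform hue shift.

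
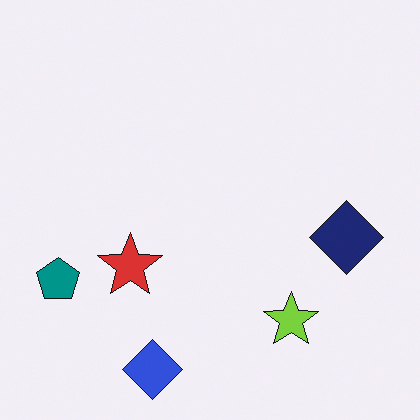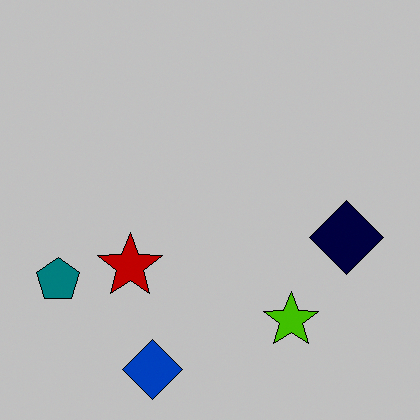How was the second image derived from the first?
The image was heavily posterized to just a handful of flat colors.

Each flat color has snapped to a coarser quantized level — most visibly, the near-white background has dropped to a flat grey.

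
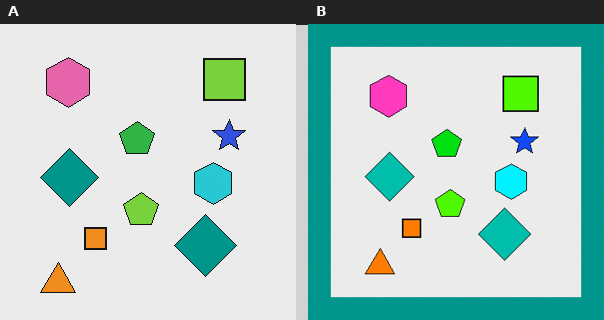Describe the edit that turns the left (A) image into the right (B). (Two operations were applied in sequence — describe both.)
It was heavily oversaturated, then framed with a teal border.

All colors are more vivid — a global saturation change. A solid teal frame runs around the edge of the right (B) image, with the content slightly shrunk inside it.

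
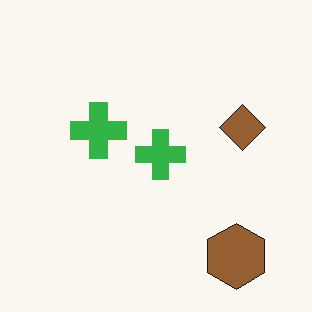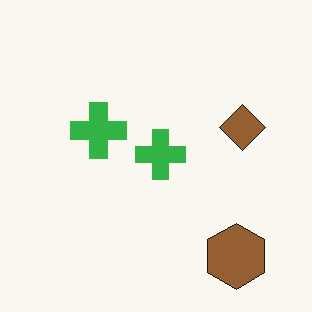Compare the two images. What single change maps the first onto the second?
It was JPEG-compressed with visible artifacts.

Blocky 8×8 compression artifacts appear around shape edges and the flat background shows ringing — characteristic JPEG degradation.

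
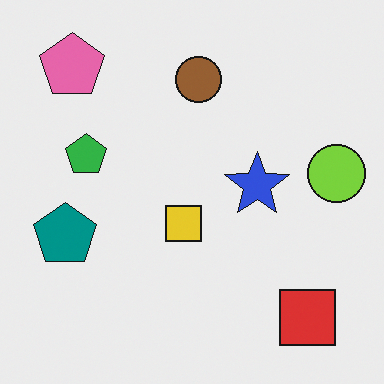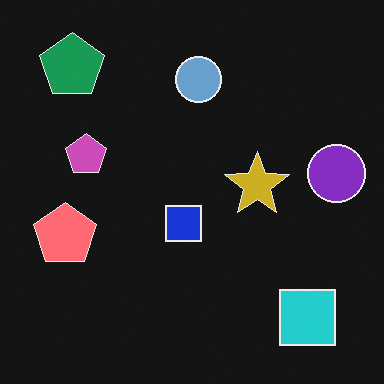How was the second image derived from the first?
Color-inverted (negative).

The light background has become dark and every shape's color is its complement — a photographic negative.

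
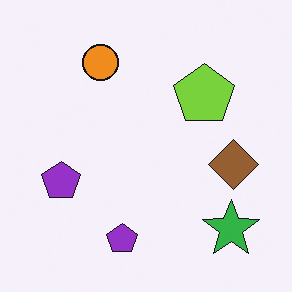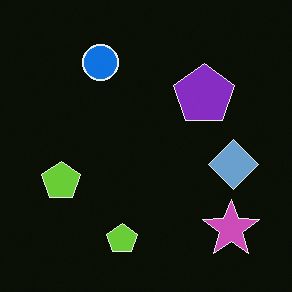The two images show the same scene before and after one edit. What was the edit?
The second image is the first color-inverted (negative).

The light background has become dark and every shape's color is its complement — a photographic negative.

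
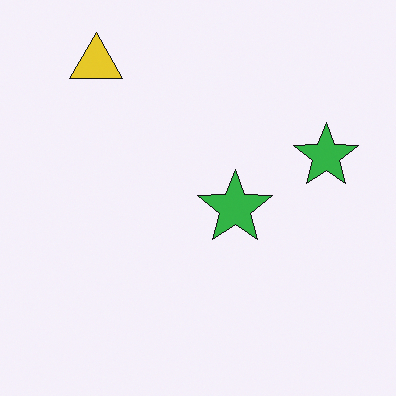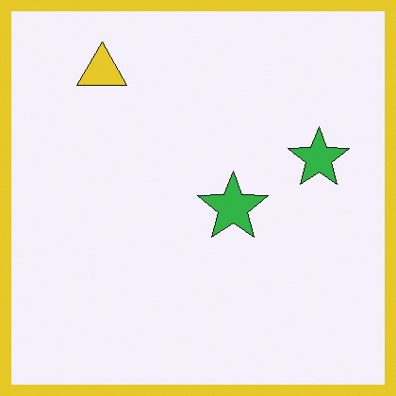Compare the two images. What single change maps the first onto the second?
Framed with a yellow border.

A solid yellow frame runs around the edge of the second image, with the content slightly shrunk inside it.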